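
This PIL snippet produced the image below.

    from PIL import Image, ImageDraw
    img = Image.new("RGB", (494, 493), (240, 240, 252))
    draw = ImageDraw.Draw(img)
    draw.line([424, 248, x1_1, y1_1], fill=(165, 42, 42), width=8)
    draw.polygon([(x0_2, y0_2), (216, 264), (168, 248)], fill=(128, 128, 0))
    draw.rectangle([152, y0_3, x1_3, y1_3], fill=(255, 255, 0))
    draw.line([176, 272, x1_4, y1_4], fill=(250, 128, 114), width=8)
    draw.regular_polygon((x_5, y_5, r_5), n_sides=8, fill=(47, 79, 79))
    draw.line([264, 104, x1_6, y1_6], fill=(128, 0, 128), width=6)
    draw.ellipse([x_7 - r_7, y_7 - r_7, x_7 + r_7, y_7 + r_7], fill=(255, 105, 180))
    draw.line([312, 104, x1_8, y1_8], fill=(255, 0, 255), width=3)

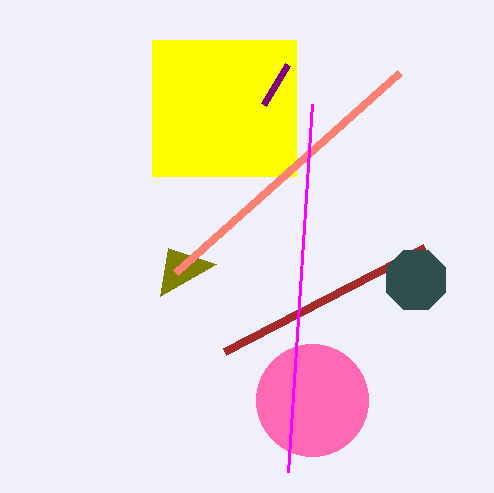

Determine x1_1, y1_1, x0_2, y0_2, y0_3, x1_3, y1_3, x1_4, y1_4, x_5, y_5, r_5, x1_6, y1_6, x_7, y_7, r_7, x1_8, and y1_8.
x1_1 = 224, y1_1 = 352, x0_2 = 160, y0_2 = 296, y0_3 = 40, x1_3 = 296, y1_3 = 176, x1_4 = 400, y1_4 = 72, x_5 = 416, y_5 = 280, r_5 = 32, x1_6 = 288, y1_6 = 64, x_7 = 312, y_7 = 400, r_7 = 56, x1_8 = 288, y1_8 = 472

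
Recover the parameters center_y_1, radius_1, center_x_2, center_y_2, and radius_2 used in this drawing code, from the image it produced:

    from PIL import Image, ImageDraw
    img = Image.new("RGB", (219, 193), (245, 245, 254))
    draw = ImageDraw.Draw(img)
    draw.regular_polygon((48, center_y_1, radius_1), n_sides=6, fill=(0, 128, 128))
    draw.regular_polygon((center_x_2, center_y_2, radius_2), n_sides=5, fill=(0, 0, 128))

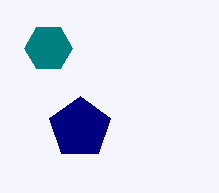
center_y_1 = 48
radius_1 = 24
center_x_2 = 80
center_y_2 = 128
radius_2 = 32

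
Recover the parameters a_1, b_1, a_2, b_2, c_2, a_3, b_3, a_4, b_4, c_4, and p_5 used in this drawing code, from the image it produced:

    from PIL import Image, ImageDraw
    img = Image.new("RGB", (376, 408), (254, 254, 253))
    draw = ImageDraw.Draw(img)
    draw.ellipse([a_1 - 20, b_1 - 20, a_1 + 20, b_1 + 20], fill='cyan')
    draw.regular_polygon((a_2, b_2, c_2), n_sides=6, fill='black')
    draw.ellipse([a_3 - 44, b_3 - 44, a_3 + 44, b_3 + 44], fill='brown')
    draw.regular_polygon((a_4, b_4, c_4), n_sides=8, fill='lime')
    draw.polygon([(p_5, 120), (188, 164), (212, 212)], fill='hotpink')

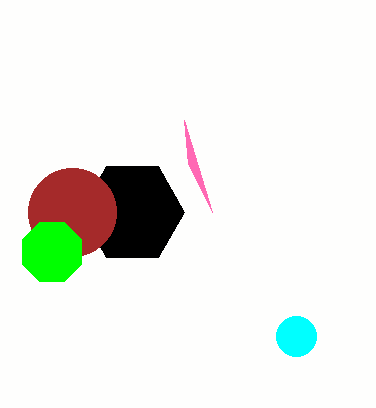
a_1 = 296, b_1 = 336, a_2 = 132, b_2 = 212, c_2 = 52, a_3 = 72, b_3 = 212, a_4 = 52, b_4 = 252, c_4 = 32, p_5 = 184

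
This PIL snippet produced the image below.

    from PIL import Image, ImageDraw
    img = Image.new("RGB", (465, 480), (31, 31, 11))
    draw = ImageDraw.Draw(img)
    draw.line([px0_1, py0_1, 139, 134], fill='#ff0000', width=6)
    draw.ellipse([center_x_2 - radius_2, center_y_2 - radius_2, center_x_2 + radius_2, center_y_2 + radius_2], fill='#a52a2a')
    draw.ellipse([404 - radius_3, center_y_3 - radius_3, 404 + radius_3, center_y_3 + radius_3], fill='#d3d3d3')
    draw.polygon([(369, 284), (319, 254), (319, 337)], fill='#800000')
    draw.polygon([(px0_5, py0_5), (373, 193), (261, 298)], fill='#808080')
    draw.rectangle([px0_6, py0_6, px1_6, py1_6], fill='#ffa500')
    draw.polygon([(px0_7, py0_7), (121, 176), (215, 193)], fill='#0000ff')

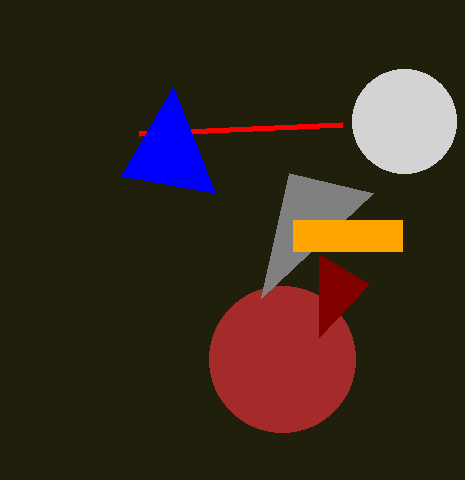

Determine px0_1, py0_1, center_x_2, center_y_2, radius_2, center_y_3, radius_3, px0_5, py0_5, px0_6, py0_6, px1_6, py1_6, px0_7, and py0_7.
px0_1 = 342; py0_1 = 125; center_x_2 = 282; center_y_2 = 359; radius_2 = 73; center_y_3 = 121; radius_3 = 52; px0_5 = 289; py0_5 = 173; px0_6 = 293; py0_6 = 220; px1_6 = 402; py1_6 = 251; px0_7 = 173; py0_7 = 87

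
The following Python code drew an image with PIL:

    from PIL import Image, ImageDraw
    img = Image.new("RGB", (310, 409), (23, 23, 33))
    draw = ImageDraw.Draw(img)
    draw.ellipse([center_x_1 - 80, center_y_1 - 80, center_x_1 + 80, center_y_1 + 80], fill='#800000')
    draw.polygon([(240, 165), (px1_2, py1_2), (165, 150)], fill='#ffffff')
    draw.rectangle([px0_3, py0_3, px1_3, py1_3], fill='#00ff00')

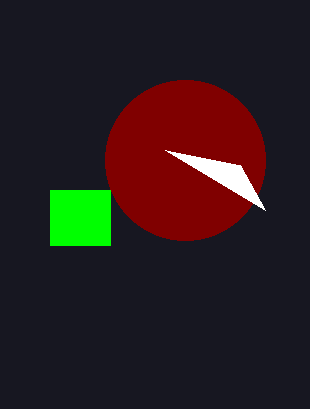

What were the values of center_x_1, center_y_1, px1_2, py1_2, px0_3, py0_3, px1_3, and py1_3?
center_x_1 = 185; center_y_1 = 160; px1_2 = 265; py1_2 = 210; px0_3 = 50; py0_3 = 190; px1_3 = 110; py1_3 = 245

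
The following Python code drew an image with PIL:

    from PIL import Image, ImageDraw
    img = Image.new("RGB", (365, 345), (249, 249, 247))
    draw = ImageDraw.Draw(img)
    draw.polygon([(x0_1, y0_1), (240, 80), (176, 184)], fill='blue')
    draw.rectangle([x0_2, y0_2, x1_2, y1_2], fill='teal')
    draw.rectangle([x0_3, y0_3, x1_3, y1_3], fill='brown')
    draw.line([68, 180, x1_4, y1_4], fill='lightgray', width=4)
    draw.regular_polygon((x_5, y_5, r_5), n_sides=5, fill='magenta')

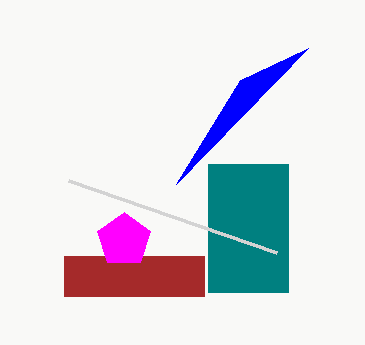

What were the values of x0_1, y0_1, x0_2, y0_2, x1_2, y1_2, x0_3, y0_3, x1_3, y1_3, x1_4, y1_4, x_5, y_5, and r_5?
x0_1 = 308; y0_1 = 48; x0_2 = 208; y0_2 = 164; x1_2 = 288; y1_2 = 292; x0_3 = 64; y0_3 = 256; x1_3 = 204; y1_3 = 296; x1_4 = 276; y1_4 = 252; x_5 = 124; y_5 = 240; r_5 = 28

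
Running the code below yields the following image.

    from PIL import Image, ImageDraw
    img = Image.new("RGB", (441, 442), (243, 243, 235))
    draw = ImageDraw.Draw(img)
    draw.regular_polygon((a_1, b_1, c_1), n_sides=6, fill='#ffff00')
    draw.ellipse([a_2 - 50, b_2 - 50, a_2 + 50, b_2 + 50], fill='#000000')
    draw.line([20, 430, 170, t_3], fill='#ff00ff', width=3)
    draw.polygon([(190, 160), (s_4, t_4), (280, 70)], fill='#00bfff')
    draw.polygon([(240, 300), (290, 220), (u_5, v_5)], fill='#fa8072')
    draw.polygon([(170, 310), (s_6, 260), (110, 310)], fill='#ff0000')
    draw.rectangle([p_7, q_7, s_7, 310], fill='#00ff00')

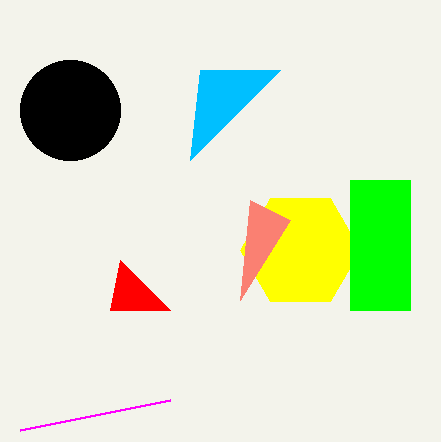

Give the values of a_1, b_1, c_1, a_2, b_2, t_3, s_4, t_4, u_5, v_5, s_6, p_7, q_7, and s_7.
a_1 = 300, b_1 = 250, c_1 = 60, a_2 = 70, b_2 = 110, t_3 = 400, s_4 = 200, t_4 = 70, u_5 = 250, v_5 = 200, s_6 = 120, p_7 = 350, q_7 = 180, s_7 = 410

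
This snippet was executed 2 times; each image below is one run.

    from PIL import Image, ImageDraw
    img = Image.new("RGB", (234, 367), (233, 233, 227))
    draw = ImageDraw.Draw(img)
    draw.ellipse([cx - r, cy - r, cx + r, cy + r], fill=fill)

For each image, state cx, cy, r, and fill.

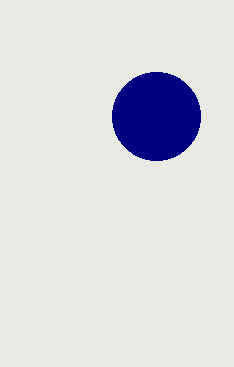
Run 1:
cx = 156
cy = 116
r = 44
fill = 'navy'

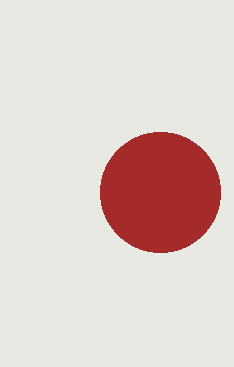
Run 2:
cx = 160; cy = 192; r = 60; fill = 'brown'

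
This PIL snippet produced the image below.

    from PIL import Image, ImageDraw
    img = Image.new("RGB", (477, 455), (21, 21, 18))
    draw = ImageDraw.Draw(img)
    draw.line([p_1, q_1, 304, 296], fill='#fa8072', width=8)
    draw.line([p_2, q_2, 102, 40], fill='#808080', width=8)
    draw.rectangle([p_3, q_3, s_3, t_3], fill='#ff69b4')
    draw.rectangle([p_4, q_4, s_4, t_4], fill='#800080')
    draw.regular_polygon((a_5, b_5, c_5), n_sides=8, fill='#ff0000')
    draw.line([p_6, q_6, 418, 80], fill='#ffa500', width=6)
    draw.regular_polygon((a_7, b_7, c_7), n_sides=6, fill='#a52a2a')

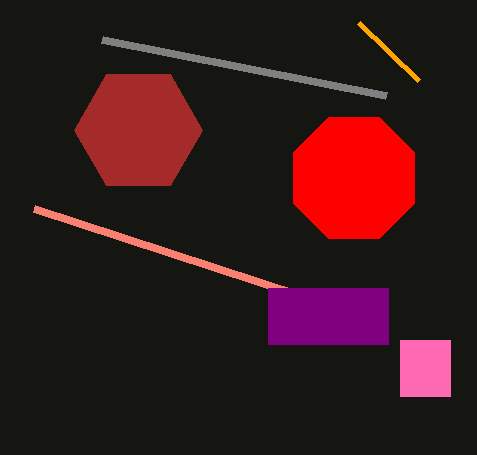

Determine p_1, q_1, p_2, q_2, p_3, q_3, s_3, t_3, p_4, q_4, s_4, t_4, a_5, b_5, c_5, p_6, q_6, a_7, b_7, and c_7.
p_1 = 34, q_1 = 208, p_2 = 386, q_2 = 96, p_3 = 400, q_3 = 340, s_3 = 450, t_3 = 396, p_4 = 268, q_4 = 288, s_4 = 388, t_4 = 344, a_5 = 354, b_5 = 178, c_5 = 66, p_6 = 358, q_6 = 22, a_7 = 138, b_7 = 130, c_7 = 64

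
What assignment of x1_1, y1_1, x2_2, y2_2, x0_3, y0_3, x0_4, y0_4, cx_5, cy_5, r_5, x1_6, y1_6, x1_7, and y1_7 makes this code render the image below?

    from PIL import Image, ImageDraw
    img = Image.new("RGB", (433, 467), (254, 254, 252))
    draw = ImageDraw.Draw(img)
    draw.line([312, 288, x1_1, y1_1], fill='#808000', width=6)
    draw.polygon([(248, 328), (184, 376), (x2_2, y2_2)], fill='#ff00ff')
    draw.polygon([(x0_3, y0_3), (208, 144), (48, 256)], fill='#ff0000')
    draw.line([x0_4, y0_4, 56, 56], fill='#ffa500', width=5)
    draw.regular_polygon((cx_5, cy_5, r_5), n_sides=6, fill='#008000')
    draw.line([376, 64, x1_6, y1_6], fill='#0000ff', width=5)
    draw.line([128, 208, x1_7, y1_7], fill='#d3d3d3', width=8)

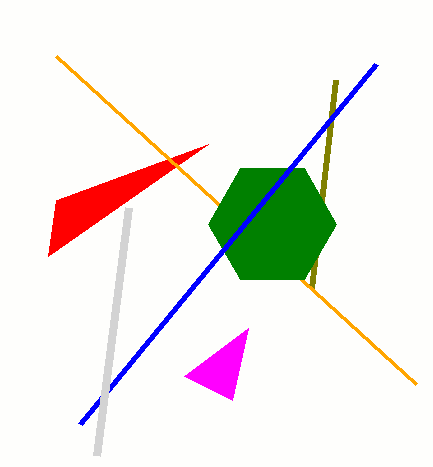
x1_1 = 336; y1_1 = 80; x2_2 = 232; y2_2 = 400; x0_3 = 56; y0_3 = 200; x0_4 = 416; y0_4 = 384; cx_5 = 272; cy_5 = 224; r_5 = 64; x1_6 = 80; y1_6 = 424; x1_7 = 96; y1_7 = 456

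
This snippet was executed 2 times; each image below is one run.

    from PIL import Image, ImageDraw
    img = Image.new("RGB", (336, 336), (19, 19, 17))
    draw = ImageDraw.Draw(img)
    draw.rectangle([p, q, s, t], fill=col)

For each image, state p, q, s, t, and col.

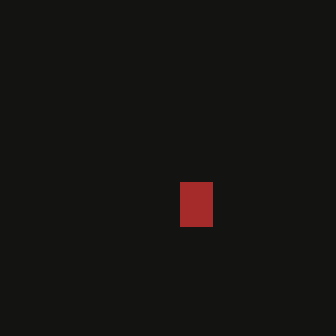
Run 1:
p = 180
q = 182
s = 212
t = 226
col = 'brown'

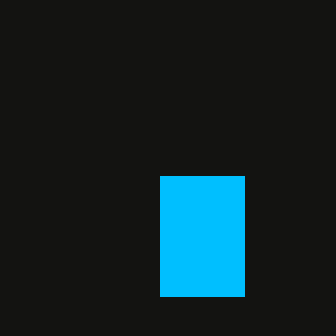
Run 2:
p = 160; q = 176; s = 244; t = 296; col = 'deepskyblue'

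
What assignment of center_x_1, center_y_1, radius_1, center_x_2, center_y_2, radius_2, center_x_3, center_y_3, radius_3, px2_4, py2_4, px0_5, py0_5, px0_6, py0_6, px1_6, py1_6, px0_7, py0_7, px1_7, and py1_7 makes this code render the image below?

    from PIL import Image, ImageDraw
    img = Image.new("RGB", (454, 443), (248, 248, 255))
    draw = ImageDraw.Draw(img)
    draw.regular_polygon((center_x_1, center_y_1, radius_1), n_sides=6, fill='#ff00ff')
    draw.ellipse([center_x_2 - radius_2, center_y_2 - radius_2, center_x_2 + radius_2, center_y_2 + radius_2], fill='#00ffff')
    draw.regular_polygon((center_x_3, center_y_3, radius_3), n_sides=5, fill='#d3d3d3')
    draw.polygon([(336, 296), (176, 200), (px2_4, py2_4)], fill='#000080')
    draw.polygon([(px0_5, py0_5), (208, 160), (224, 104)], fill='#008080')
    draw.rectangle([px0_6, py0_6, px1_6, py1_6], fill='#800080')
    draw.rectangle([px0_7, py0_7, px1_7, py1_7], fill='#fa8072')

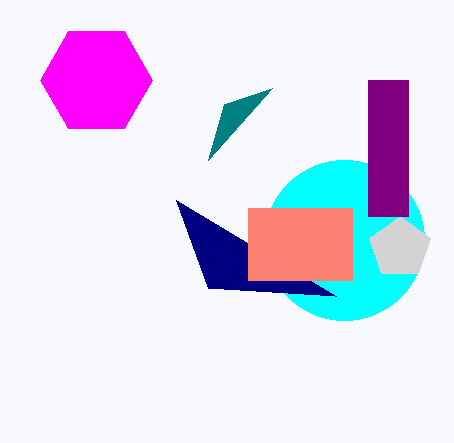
center_x_1 = 96, center_y_1 = 80, radius_1 = 56, center_x_2 = 344, center_y_2 = 240, radius_2 = 80, center_x_3 = 400, center_y_3 = 248, radius_3 = 32, px2_4 = 208, py2_4 = 288, px0_5 = 272, py0_5 = 88, px0_6 = 368, py0_6 = 80, px1_6 = 408, py1_6 = 216, px0_7 = 248, py0_7 = 208, px1_7 = 352, py1_7 = 280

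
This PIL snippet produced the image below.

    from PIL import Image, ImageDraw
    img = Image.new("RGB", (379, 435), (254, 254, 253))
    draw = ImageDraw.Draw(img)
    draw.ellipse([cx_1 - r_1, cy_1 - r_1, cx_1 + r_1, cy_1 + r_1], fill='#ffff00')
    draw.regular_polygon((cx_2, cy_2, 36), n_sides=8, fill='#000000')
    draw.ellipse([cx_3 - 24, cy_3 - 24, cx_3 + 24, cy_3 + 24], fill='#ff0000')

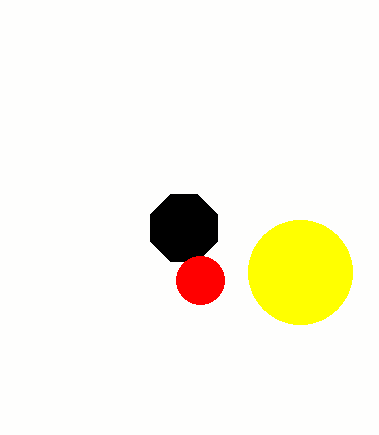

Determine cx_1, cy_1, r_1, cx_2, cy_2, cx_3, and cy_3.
cx_1 = 300, cy_1 = 272, r_1 = 52, cx_2 = 184, cy_2 = 228, cx_3 = 200, cy_3 = 280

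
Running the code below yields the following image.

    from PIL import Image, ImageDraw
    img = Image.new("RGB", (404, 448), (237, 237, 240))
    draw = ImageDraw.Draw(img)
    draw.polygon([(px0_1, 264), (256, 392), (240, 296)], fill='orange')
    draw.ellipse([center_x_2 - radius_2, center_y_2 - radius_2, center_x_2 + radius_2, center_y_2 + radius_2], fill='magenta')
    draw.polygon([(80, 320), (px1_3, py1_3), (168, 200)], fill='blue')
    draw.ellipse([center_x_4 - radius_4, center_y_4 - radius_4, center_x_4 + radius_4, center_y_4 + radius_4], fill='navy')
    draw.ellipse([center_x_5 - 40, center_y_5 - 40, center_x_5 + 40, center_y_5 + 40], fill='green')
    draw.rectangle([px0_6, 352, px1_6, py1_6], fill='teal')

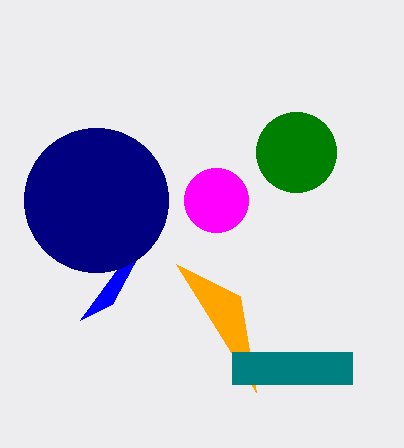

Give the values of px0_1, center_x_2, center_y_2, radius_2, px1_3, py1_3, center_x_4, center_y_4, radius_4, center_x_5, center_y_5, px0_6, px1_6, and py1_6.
px0_1 = 176
center_x_2 = 216
center_y_2 = 200
radius_2 = 32
px1_3 = 112
py1_3 = 304
center_x_4 = 96
center_y_4 = 200
radius_4 = 72
center_x_5 = 296
center_y_5 = 152
px0_6 = 232
px1_6 = 352
py1_6 = 384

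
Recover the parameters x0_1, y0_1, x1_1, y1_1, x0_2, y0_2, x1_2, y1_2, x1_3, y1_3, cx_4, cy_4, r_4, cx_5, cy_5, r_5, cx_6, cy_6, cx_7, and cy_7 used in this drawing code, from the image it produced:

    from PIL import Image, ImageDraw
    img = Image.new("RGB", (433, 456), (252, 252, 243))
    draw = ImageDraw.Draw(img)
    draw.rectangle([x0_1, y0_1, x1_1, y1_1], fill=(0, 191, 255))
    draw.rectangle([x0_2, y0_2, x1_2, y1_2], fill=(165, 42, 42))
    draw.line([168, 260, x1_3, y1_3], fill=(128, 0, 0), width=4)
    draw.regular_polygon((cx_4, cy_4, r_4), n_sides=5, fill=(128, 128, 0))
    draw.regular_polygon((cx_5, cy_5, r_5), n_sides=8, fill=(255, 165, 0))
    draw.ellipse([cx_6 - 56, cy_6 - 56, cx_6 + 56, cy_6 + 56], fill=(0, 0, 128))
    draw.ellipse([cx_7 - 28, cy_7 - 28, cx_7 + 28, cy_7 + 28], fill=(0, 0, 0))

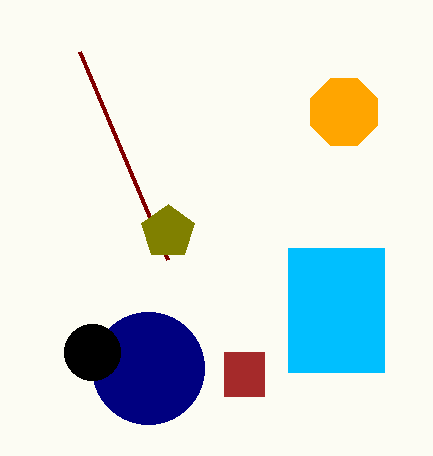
x0_1 = 288
y0_1 = 248
x1_1 = 384
y1_1 = 372
x0_2 = 224
y0_2 = 352
x1_2 = 264
y1_2 = 396
x1_3 = 80
y1_3 = 52
cx_4 = 168
cy_4 = 232
r_4 = 28
cx_5 = 344
cy_5 = 112
r_5 = 36
cx_6 = 148
cy_6 = 368
cx_7 = 92
cy_7 = 352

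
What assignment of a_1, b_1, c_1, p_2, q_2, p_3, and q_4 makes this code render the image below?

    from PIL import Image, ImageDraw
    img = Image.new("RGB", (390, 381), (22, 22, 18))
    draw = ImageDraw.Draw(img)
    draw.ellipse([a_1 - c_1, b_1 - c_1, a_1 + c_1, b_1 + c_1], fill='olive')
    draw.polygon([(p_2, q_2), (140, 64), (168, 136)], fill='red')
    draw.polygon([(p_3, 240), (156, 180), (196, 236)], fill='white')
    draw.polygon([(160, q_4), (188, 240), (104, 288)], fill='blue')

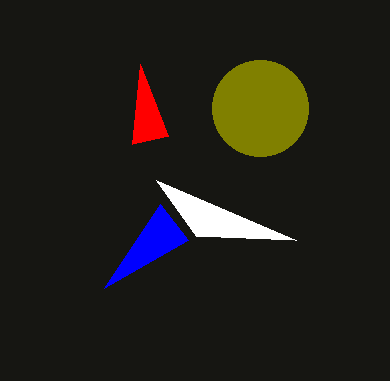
a_1 = 260; b_1 = 108; c_1 = 48; p_2 = 132; q_2 = 144; p_3 = 296; q_4 = 204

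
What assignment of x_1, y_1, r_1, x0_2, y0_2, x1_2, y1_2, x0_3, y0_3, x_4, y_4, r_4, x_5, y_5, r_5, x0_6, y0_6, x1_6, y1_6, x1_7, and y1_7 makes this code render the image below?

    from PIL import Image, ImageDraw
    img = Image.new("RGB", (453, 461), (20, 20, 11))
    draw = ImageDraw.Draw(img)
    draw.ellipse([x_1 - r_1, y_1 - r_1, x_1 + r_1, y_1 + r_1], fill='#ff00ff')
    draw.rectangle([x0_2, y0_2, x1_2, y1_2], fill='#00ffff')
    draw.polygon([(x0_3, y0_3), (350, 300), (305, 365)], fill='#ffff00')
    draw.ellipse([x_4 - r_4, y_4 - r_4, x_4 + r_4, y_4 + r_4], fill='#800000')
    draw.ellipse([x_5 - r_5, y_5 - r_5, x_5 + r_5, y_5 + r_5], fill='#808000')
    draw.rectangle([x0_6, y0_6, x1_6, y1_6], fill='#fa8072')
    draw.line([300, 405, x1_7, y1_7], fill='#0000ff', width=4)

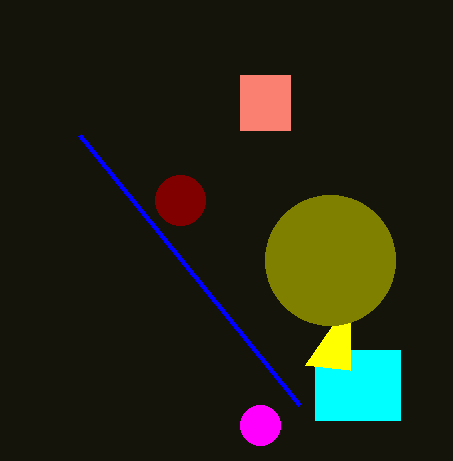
x_1 = 260; y_1 = 425; r_1 = 20; x0_2 = 315; y0_2 = 350; x1_2 = 400; y1_2 = 420; x0_3 = 350; y0_3 = 370; x_4 = 180; y_4 = 200; r_4 = 25; x_5 = 330; y_5 = 260; r_5 = 65; x0_6 = 240; y0_6 = 75; x1_6 = 290; y1_6 = 130; x1_7 = 80; y1_7 = 135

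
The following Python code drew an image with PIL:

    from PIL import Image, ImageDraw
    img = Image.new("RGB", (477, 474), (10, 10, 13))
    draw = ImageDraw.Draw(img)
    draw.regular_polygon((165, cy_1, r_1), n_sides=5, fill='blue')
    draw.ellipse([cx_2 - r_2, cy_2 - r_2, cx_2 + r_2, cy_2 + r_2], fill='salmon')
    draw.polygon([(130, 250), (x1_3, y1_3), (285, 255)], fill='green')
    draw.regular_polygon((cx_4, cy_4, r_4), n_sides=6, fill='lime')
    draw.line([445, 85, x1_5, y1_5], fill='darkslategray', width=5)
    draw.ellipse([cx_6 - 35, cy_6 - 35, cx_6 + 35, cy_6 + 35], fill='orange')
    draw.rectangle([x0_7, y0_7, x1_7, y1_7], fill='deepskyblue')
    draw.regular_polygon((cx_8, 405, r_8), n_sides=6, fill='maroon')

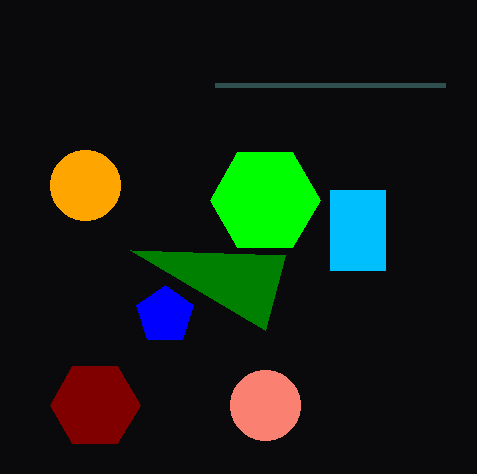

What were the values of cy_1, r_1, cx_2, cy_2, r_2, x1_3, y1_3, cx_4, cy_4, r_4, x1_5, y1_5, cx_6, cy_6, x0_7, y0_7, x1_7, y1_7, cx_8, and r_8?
cy_1 = 315
r_1 = 30
cx_2 = 265
cy_2 = 405
r_2 = 35
x1_3 = 265
y1_3 = 330
cx_4 = 265
cy_4 = 200
r_4 = 55
x1_5 = 215
y1_5 = 85
cx_6 = 85
cy_6 = 185
x0_7 = 330
y0_7 = 190
x1_7 = 385
y1_7 = 270
cx_8 = 95
r_8 = 45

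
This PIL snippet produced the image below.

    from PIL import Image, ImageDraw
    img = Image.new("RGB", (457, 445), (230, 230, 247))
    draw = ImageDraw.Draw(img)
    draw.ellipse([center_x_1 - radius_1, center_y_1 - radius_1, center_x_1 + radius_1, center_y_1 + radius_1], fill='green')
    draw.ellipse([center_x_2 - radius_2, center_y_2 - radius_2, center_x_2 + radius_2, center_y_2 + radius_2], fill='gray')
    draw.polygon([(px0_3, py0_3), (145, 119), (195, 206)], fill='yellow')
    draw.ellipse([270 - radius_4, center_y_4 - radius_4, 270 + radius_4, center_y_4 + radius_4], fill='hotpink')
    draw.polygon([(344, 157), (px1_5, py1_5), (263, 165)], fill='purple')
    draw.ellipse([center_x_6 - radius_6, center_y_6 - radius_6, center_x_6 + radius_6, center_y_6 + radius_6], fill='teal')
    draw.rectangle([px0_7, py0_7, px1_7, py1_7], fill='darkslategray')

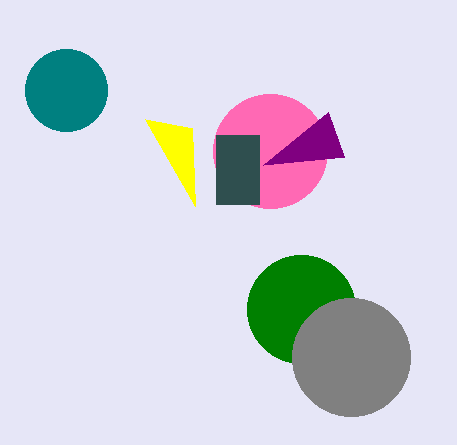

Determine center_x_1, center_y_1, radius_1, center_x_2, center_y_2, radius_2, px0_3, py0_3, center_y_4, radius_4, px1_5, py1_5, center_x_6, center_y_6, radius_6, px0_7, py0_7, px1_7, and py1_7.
center_x_1 = 301
center_y_1 = 309
radius_1 = 54
center_x_2 = 351
center_y_2 = 357
radius_2 = 59
px0_3 = 192
py0_3 = 128
center_y_4 = 151
radius_4 = 57
px1_5 = 328
py1_5 = 112
center_x_6 = 66
center_y_6 = 90
radius_6 = 41
px0_7 = 216
py0_7 = 135
px1_7 = 259
py1_7 = 204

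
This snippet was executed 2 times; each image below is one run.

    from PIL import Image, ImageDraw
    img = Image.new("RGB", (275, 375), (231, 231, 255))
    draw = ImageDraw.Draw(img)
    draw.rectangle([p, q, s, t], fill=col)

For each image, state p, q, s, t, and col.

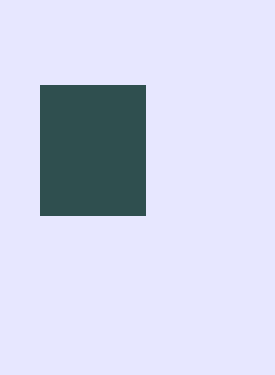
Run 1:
p = 40, q = 85, s = 145, t = 215, col = 'darkslategray'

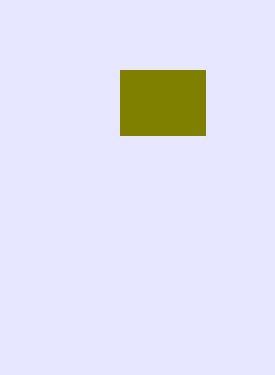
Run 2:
p = 120; q = 70; s = 205; t = 135; col = 'olive'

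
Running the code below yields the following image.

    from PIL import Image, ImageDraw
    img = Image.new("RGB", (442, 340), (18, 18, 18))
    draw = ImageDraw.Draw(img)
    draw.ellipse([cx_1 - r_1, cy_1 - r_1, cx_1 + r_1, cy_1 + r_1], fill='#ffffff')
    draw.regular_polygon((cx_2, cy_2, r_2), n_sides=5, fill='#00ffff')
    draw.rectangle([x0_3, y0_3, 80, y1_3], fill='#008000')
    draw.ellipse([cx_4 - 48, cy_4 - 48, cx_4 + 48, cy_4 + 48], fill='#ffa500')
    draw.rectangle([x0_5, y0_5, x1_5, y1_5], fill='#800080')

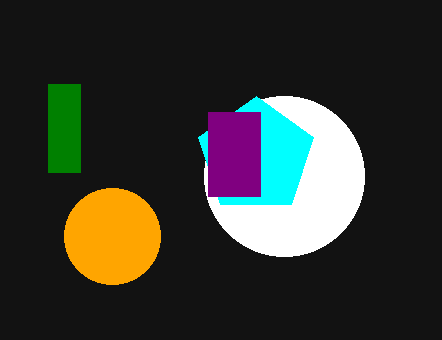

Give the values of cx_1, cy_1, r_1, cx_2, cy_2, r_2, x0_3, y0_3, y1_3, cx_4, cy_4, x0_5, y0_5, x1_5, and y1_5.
cx_1 = 284; cy_1 = 176; r_1 = 80; cx_2 = 256; cy_2 = 156; r_2 = 60; x0_3 = 48; y0_3 = 84; y1_3 = 172; cx_4 = 112; cy_4 = 236; x0_5 = 208; y0_5 = 112; x1_5 = 260; y1_5 = 196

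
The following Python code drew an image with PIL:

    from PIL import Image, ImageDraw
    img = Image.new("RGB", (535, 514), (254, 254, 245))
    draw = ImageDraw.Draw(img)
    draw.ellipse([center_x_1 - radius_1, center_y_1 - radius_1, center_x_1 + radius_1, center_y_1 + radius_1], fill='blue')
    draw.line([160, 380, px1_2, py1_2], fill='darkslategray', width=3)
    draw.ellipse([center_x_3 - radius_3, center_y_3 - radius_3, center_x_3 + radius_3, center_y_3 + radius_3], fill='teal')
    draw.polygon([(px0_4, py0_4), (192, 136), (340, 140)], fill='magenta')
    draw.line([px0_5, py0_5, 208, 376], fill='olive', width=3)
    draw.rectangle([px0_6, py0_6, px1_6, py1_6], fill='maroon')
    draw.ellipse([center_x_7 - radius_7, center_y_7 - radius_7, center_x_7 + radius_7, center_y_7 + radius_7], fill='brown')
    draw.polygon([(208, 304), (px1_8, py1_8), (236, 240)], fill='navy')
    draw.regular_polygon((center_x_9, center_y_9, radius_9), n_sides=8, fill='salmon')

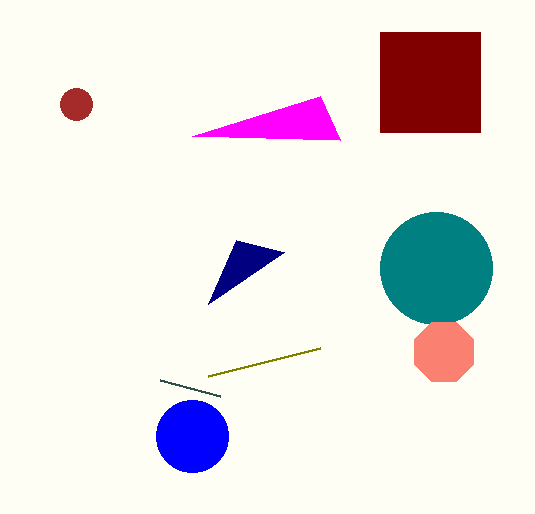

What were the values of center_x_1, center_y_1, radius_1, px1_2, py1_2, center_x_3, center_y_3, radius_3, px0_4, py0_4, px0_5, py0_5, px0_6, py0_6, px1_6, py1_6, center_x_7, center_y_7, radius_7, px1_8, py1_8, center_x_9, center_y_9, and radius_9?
center_x_1 = 192; center_y_1 = 436; radius_1 = 36; px1_2 = 220; py1_2 = 396; center_x_3 = 436; center_y_3 = 268; radius_3 = 56; px0_4 = 320; py0_4 = 96; px0_5 = 320; py0_5 = 348; px0_6 = 380; py0_6 = 32; px1_6 = 480; py1_6 = 132; center_x_7 = 76; center_y_7 = 104; radius_7 = 16; px1_8 = 284; py1_8 = 252; center_x_9 = 444; center_y_9 = 352; radius_9 = 32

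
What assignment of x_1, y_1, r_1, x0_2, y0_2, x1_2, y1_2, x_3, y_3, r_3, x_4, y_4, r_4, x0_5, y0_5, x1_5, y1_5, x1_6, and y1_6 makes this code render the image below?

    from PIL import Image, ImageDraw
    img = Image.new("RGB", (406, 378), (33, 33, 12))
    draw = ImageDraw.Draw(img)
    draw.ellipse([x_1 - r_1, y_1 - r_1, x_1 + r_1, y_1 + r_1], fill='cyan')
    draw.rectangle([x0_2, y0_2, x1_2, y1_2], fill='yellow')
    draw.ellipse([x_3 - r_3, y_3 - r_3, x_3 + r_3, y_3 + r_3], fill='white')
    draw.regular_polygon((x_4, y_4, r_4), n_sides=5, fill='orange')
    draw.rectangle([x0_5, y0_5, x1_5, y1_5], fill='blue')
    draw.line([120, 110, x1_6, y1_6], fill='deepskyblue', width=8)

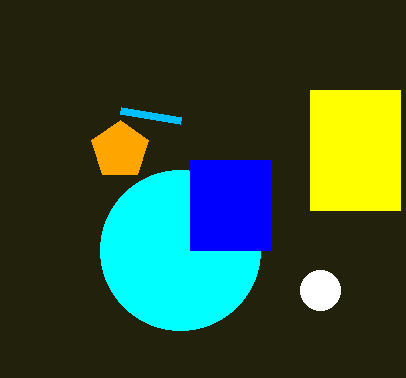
x_1 = 180; y_1 = 250; r_1 = 80; x0_2 = 310; y0_2 = 90; x1_2 = 400; y1_2 = 210; x_3 = 320; y_3 = 290; r_3 = 20; x_4 = 120; y_4 = 150; r_4 = 30; x0_5 = 190; y0_5 = 160; x1_5 = 270; y1_5 = 250; x1_6 = 180; y1_6 = 120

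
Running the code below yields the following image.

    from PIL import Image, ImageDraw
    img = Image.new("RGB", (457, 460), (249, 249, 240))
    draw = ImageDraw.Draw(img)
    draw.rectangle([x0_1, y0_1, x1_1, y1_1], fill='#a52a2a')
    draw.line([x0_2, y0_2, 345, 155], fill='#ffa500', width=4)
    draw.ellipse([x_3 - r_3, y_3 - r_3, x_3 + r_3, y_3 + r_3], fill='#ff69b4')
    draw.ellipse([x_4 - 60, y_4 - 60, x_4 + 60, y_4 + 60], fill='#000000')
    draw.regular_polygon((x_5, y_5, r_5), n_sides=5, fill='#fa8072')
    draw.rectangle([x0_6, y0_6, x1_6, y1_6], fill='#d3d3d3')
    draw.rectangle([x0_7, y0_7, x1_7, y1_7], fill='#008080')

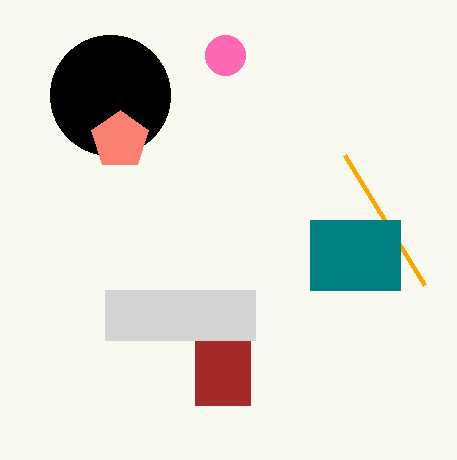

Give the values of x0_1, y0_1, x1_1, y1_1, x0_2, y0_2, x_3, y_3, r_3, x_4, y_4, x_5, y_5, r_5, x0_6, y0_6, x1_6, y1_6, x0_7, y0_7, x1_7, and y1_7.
x0_1 = 195
y0_1 = 290
x1_1 = 250
y1_1 = 405
x0_2 = 425
y0_2 = 285
x_3 = 225
y_3 = 55
r_3 = 20
x_4 = 110
y_4 = 95
x_5 = 120
y_5 = 140
r_5 = 30
x0_6 = 105
y0_6 = 290
x1_6 = 255
y1_6 = 340
x0_7 = 310
y0_7 = 220
x1_7 = 400
y1_7 = 290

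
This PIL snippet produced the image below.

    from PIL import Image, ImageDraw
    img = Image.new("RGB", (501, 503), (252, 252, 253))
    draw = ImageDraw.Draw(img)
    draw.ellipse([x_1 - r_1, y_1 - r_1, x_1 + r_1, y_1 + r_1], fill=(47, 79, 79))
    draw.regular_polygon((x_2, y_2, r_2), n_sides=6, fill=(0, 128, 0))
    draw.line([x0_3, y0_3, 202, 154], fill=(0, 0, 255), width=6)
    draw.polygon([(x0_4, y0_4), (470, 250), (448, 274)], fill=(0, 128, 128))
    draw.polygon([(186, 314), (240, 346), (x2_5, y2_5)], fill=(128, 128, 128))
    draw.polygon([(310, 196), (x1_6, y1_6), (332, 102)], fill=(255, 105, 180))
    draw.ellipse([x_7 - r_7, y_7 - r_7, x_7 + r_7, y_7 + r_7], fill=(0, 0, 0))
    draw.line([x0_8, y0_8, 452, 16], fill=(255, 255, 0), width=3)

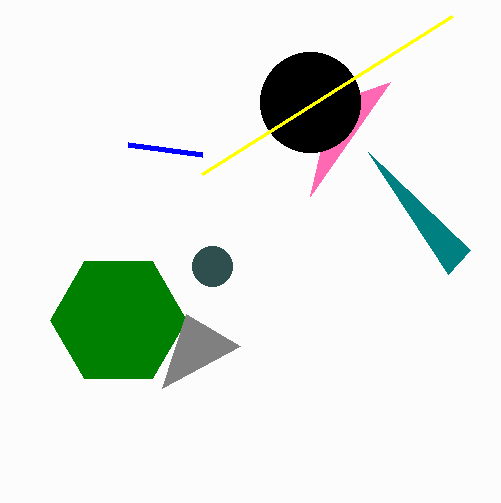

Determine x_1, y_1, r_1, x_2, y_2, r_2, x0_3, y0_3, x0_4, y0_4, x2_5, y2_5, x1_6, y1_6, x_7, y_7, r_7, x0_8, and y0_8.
x_1 = 212; y_1 = 266; r_1 = 20; x_2 = 118; y_2 = 320; r_2 = 68; x0_3 = 128; y0_3 = 144; x0_4 = 368; y0_4 = 152; x2_5 = 162; y2_5 = 388; x1_6 = 390; y1_6 = 82; x_7 = 310; y_7 = 102; r_7 = 50; x0_8 = 202; y0_8 = 174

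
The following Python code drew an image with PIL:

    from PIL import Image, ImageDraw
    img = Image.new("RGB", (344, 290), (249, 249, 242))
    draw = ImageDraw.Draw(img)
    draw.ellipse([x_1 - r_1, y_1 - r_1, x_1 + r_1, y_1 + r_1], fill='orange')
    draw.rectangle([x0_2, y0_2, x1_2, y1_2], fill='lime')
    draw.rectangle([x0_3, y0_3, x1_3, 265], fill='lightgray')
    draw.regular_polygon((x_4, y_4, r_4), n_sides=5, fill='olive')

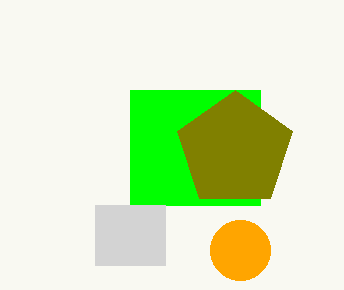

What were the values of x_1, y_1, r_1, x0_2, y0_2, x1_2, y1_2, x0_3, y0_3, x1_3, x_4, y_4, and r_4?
x_1 = 240; y_1 = 250; r_1 = 30; x0_2 = 130; y0_2 = 90; x1_2 = 260; y1_2 = 205; x0_3 = 95; y0_3 = 205; x1_3 = 165; x_4 = 235; y_4 = 150; r_4 = 60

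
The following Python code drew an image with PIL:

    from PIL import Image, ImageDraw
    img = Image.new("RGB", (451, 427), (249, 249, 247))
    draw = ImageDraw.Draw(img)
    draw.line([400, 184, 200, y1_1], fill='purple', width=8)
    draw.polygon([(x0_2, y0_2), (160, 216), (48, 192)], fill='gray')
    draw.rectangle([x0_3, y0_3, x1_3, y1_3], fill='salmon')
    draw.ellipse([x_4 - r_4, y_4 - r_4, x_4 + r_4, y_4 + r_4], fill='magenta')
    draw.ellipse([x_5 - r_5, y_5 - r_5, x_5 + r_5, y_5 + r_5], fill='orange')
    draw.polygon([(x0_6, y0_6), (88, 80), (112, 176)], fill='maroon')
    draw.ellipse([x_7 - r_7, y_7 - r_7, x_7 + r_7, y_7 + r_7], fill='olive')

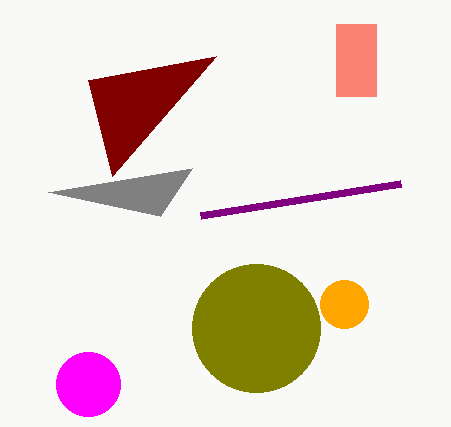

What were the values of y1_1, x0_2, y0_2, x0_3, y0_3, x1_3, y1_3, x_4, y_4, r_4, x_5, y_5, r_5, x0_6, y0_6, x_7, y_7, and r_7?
y1_1 = 216, x0_2 = 192, y0_2 = 168, x0_3 = 336, y0_3 = 24, x1_3 = 376, y1_3 = 96, x_4 = 88, y_4 = 384, r_4 = 32, x_5 = 344, y_5 = 304, r_5 = 24, x0_6 = 216, y0_6 = 56, x_7 = 256, y_7 = 328, r_7 = 64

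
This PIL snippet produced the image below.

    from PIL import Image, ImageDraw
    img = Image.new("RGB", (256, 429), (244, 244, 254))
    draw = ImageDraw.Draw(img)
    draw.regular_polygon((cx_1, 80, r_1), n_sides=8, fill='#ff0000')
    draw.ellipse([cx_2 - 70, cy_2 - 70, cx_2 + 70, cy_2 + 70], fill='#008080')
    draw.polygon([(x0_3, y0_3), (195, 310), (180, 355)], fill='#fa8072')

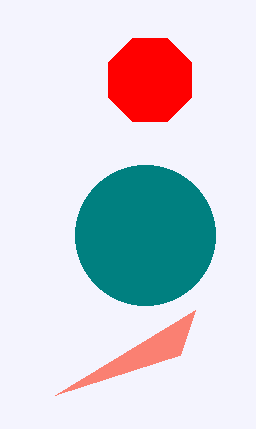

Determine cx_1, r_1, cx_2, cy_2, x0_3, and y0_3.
cx_1 = 150
r_1 = 45
cx_2 = 145
cy_2 = 235
x0_3 = 55
y0_3 = 395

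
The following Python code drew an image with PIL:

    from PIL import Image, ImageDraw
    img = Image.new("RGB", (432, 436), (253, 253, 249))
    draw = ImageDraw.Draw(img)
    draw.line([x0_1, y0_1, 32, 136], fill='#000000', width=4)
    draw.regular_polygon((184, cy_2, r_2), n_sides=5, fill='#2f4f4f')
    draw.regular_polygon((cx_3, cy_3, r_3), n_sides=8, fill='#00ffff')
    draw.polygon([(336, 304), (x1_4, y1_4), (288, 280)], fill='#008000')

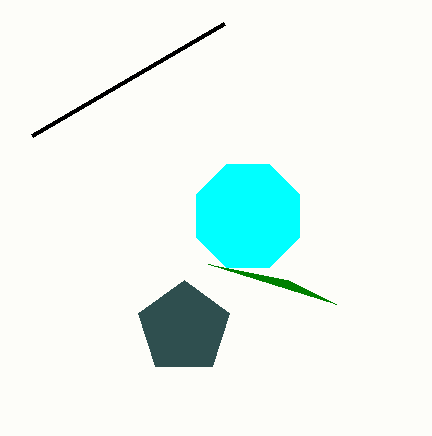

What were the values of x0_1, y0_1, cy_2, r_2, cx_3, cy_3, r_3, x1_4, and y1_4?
x0_1 = 224
y0_1 = 24
cy_2 = 328
r_2 = 48
cx_3 = 248
cy_3 = 216
r_3 = 56
x1_4 = 208
y1_4 = 264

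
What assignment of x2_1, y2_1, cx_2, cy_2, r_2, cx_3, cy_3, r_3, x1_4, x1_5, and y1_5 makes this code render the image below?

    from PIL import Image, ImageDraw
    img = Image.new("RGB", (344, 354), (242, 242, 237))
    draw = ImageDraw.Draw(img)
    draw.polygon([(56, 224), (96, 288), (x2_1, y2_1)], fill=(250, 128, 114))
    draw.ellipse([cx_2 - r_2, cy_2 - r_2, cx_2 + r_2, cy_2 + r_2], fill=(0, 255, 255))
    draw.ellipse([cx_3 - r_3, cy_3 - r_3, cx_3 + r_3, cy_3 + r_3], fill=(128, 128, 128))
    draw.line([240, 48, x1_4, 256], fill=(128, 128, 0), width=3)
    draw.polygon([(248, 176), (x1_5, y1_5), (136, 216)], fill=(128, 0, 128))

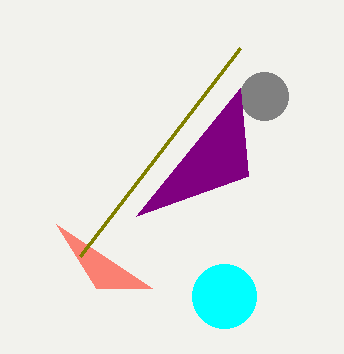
x2_1 = 152
y2_1 = 288
cx_2 = 224
cy_2 = 296
r_2 = 32
cx_3 = 264
cy_3 = 96
r_3 = 24
x1_4 = 80
x1_5 = 240
y1_5 = 88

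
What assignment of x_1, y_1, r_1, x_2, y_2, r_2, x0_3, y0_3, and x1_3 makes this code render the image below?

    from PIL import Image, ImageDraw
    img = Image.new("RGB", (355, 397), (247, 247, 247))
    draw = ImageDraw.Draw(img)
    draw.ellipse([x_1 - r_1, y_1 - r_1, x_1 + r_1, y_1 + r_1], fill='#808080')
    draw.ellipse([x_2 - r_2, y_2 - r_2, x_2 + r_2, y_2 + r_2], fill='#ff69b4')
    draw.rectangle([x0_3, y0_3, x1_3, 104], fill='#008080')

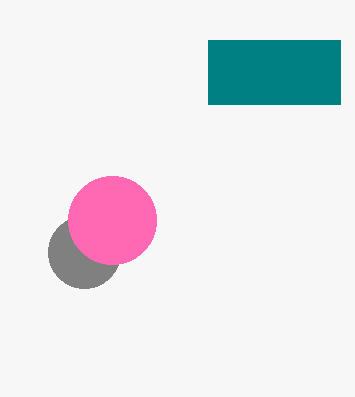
x_1 = 84, y_1 = 252, r_1 = 36, x_2 = 112, y_2 = 220, r_2 = 44, x0_3 = 208, y0_3 = 40, x1_3 = 340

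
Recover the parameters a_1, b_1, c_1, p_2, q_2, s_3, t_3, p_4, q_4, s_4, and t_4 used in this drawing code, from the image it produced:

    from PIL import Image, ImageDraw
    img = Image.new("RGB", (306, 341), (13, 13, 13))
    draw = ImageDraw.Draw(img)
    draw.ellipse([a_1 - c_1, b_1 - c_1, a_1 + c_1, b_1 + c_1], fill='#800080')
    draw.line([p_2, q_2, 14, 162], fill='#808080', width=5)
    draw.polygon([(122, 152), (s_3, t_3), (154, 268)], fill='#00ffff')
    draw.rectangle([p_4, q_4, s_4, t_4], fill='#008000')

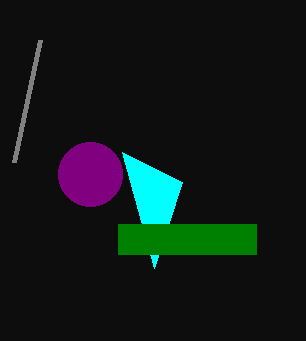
a_1 = 90
b_1 = 174
c_1 = 32
p_2 = 40
q_2 = 40
s_3 = 182
t_3 = 182
p_4 = 118
q_4 = 224
s_4 = 256
t_4 = 254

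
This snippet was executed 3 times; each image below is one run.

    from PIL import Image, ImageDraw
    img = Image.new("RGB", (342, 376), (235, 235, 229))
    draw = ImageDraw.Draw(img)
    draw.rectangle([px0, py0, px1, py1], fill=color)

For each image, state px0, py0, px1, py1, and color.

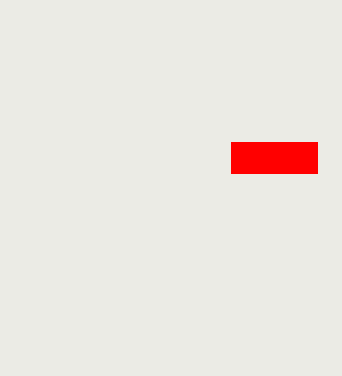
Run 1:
px0 = 231, py0 = 142, px1 = 317, py1 = 173, color = 'red'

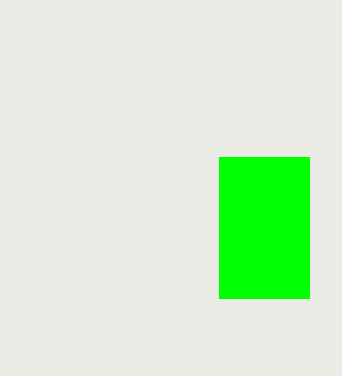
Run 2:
px0 = 219
py0 = 157
px1 = 309
py1 = 298
color = 'lime'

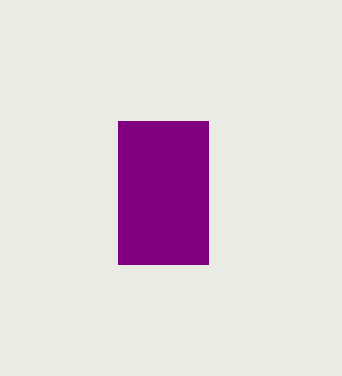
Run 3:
px0 = 118; py0 = 121; px1 = 208; py1 = 264; color = 'purple'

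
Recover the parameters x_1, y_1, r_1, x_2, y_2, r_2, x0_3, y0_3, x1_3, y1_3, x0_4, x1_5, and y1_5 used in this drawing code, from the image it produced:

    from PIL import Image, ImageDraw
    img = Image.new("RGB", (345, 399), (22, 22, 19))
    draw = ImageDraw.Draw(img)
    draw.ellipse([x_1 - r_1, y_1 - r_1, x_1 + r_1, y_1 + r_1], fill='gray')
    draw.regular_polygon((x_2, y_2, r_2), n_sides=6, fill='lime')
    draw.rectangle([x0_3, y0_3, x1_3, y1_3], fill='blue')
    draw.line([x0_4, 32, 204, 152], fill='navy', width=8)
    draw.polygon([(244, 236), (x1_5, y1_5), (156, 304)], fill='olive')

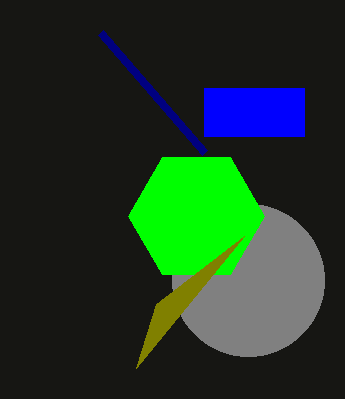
x_1 = 248
y_1 = 280
r_1 = 76
x_2 = 196
y_2 = 216
r_2 = 68
x0_3 = 204
y0_3 = 88
x1_3 = 304
y1_3 = 136
x0_4 = 100
x1_5 = 136
y1_5 = 368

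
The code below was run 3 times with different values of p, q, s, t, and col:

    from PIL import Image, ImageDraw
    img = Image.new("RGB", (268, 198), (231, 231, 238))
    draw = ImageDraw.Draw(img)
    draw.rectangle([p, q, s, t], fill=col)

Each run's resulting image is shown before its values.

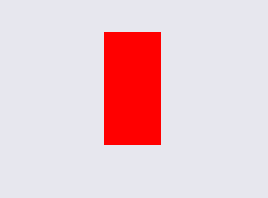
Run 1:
p = 104; q = 32; s = 160; t = 144; col = 'red'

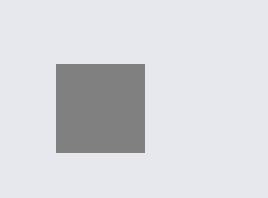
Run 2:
p = 56
q = 64
s = 144
t = 152
col = 'gray'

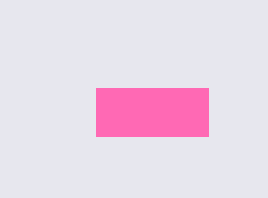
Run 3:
p = 96; q = 88; s = 208; t = 136; col = 'hotpink'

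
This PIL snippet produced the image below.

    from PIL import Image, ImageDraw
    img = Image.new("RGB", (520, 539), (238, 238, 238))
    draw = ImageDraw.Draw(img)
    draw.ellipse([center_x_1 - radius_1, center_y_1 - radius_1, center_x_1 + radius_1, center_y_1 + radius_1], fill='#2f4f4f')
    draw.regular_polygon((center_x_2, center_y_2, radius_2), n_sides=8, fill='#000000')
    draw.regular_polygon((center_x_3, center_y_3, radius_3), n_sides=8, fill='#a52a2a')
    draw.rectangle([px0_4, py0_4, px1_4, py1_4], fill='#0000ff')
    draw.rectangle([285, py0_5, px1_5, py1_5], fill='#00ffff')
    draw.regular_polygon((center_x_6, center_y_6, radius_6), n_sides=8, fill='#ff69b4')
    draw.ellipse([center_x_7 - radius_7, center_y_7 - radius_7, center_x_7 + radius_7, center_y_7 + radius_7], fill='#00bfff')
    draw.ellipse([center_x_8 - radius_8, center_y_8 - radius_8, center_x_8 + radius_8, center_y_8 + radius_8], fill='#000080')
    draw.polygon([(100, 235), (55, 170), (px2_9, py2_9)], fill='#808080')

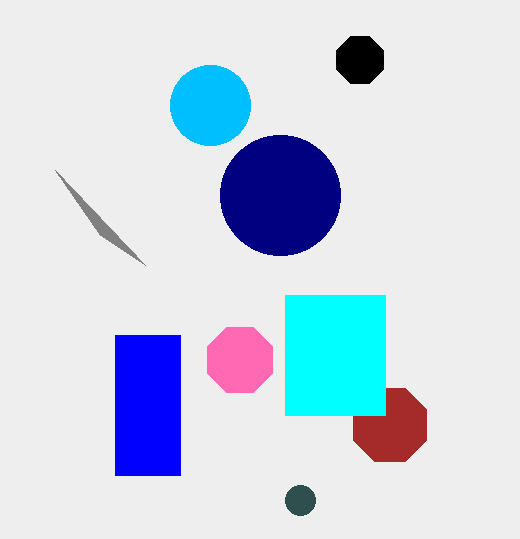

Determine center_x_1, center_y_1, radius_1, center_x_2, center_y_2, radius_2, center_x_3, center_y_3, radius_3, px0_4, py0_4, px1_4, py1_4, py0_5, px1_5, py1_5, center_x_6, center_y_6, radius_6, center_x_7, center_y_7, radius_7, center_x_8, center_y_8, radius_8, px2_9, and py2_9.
center_x_1 = 300
center_y_1 = 500
radius_1 = 15
center_x_2 = 360
center_y_2 = 60
radius_2 = 25
center_x_3 = 390
center_y_3 = 425
radius_3 = 40
px0_4 = 115
py0_4 = 335
px1_4 = 180
py1_4 = 475
py0_5 = 295
px1_5 = 385
py1_5 = 415
center_x_6 = 240
center_y_6 = 360
radius_6 = 35
center_x_7 = 210
center_y_7 = 105
radius_7 = 40
center_x_8 = 280
center_y_8 = 195
radius_8 = 60
px2_9 = 145
py2_9 = 265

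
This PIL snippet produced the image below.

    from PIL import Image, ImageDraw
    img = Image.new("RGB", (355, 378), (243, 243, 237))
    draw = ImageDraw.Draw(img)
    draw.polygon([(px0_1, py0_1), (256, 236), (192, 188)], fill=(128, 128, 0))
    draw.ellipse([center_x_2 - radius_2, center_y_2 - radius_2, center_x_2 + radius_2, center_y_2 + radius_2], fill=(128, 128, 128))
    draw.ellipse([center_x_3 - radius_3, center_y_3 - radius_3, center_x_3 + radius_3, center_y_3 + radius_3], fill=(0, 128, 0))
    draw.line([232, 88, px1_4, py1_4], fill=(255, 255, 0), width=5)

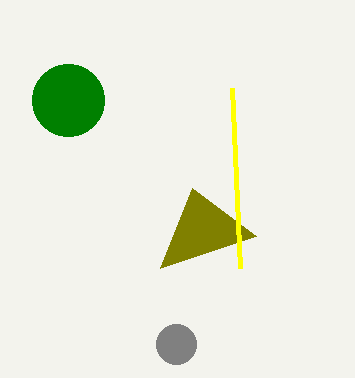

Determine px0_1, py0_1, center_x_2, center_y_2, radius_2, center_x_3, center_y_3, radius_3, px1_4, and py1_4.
px0_1 = 160
py0_1 = 268
center_x_2 = 176
center_y_2 = 344
radius_2 = 20
center_x_3 = 68
center_y_3 = 100
radius_3 = 36
px1_4 = 240
py1_4 = 268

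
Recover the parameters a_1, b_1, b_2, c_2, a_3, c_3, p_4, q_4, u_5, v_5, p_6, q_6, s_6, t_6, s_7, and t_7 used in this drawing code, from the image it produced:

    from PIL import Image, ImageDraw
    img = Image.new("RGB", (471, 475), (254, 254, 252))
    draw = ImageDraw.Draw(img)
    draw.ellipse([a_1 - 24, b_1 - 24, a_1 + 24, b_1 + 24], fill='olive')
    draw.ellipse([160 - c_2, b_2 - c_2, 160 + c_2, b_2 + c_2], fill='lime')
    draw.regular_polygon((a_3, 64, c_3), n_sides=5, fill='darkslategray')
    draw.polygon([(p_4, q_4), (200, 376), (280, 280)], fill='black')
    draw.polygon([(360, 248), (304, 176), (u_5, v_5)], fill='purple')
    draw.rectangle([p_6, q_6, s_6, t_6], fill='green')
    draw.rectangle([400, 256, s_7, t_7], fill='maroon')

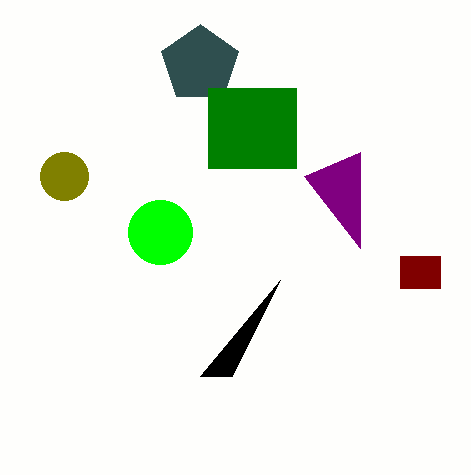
a_1 = 64, b_1 = 176, b_2 = 232, c_2 = 32, a_3 = 200, c_3 = 40, p_4 = 232, q_4 = 376, u_5 = 360, v_5 = 152, p_6 = 208, q_6 = 88, s_6 = 296, t_6 = 168, s_7 = 440, t_7 = 288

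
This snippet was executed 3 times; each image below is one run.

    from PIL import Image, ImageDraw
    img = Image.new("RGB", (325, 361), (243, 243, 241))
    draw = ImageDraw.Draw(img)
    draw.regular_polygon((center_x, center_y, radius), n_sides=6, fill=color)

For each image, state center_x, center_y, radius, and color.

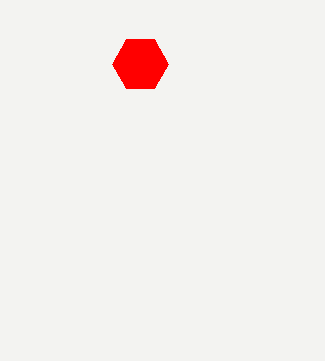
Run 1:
center_x = 140
center_y = 64
radius = 28
color = 'red'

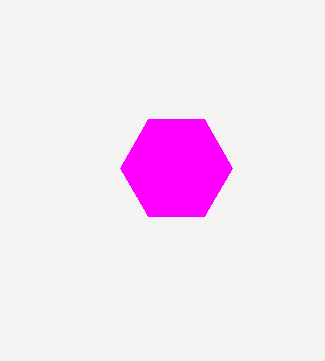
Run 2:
center_x = 176
center_y = 168
radius = 56
color = 'magenta'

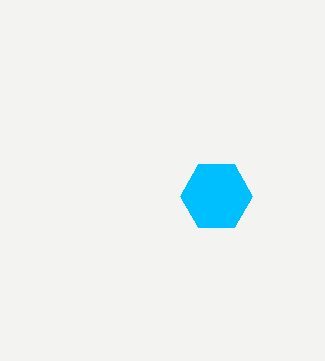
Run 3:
center_x = 216, center_y = 196, radius = 36, color = 'deepskyblue'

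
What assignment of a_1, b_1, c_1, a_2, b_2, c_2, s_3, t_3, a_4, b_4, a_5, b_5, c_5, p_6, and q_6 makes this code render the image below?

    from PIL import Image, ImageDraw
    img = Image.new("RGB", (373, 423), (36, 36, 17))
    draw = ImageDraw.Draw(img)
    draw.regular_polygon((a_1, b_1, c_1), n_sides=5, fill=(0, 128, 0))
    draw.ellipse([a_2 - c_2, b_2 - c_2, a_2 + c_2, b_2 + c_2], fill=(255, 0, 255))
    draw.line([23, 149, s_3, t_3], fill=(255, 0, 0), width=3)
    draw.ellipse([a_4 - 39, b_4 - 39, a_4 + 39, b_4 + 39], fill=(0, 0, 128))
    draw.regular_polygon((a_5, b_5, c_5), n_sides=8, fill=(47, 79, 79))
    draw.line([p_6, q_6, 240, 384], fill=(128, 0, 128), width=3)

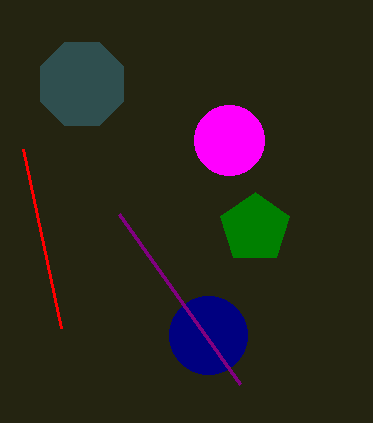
a_1 = 255; b_1 = 228; c_1 = 36; a_2 = 229; b_2 = 140; c_2 = 35; s_3 = 61; t_3 = 328; a_4 = 208; b_4 = 335; a_5 = 82; b_5 = 84; c_5 = 45; p_6 = 119; q_6 = 214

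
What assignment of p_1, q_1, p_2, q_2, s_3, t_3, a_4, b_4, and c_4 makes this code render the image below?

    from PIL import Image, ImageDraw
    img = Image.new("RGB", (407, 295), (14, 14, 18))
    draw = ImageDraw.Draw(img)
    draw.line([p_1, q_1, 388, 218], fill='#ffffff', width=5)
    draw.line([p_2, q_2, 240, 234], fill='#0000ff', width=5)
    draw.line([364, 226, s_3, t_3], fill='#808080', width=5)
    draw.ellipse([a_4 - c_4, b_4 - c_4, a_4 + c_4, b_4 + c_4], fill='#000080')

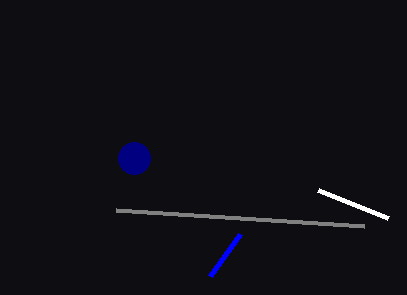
p_1 = 318; q_1 = 190; p_2 = 210; q_2 = 276; s_3 = 116; t_3 = 210; a_4 = 134; b_4 = 158; c_4 = 16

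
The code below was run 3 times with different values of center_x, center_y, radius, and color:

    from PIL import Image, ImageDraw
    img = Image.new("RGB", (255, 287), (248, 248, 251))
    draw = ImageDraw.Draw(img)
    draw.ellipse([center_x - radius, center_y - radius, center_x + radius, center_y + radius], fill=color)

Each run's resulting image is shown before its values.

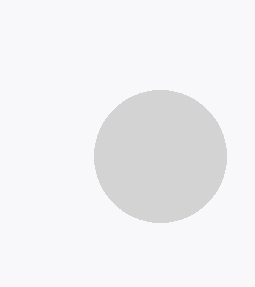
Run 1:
center_x = 160
center_y = 156
radius = 66
color = 'lightgray'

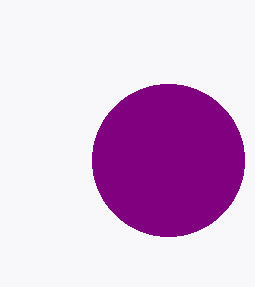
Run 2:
center_x = 168, center_y = 160, radius = 76, color = 'purple'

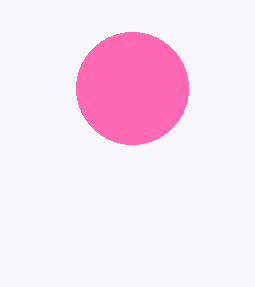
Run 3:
center_x = 132; center_y = 88; radius = 56; color = 'hotpink'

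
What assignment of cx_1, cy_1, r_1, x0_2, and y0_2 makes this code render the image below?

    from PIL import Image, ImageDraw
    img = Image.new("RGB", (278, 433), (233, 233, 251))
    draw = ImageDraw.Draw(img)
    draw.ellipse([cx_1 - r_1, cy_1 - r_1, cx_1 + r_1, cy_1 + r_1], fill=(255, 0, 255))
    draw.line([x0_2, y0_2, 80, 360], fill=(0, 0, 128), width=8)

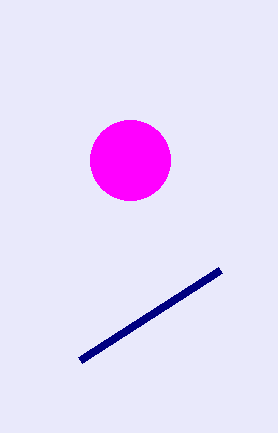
cx_1 = 130
cy_1 = 160
r_1 = 40
x0_2 = 220
y0_2 = 270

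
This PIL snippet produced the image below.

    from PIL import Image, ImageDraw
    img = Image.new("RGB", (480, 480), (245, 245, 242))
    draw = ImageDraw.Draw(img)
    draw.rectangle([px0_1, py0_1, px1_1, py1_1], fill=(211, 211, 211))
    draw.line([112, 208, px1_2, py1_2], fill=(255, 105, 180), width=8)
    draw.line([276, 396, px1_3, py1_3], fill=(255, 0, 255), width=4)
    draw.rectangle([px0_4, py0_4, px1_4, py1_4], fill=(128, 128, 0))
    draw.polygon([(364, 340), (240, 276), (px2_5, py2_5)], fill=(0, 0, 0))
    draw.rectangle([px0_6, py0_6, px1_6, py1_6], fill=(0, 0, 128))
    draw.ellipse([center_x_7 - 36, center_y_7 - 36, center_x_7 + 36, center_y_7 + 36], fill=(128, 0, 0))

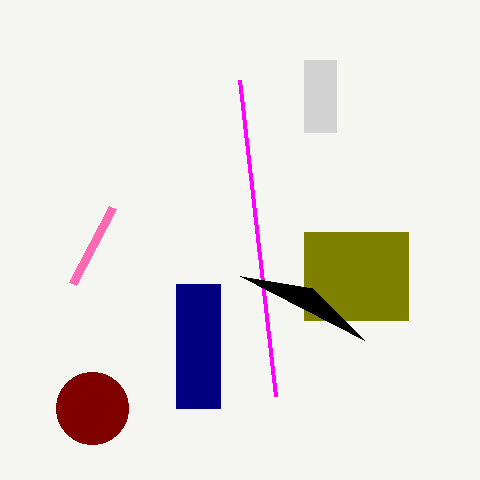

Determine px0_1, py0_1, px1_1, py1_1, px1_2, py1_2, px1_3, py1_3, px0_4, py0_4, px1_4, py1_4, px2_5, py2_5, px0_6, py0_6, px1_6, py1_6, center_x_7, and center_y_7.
px0_1 = 304, py0_1 = 60, px1_1 = 336, py1_1 = 132, px1_2 = 72, py1_2 = 284, px1_3 = 240, py1_3 = 80, px0_4 = 304, py0_4 = 232, px1_4 = 408, py1_4 = 320, px2_5 = 312, py2_5 = 288, px0_6 = 176, py0_6 = 284, px1_6 = 220, py1_6 = 408, center_x_7 = 92, center_y_7 = 408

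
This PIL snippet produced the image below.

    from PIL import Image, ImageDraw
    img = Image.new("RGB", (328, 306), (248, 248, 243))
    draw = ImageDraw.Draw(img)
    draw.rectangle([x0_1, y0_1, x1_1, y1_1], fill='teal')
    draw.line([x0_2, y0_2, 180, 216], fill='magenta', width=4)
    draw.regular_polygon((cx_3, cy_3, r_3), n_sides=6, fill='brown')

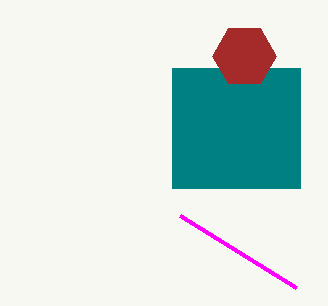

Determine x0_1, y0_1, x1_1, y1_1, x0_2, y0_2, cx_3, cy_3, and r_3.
x0_1 = 172
y0_1 = 68
x1_1 = 300
y1_1 = 188
x0_2 = 296
y0_2 = 288
cx_3 = 244
cy_3 = 56
r_3 = 32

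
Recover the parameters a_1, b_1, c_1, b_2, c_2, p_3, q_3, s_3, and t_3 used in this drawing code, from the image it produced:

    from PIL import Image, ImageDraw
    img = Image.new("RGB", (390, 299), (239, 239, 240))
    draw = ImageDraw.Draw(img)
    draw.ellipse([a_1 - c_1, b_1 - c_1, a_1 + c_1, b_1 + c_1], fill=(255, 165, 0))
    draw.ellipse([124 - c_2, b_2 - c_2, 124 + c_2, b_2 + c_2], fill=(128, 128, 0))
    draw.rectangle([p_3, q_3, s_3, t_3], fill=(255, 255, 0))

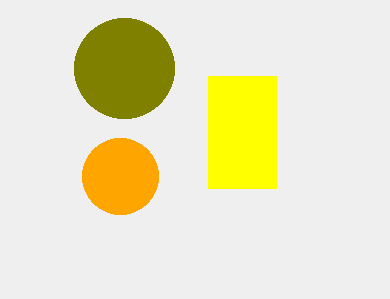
a_1 = 120; b_1 = 176; c_1 = 38; b_2 = 68; c_2 = 50; p_3 = 208; q_3 = 76; s_3 = 276; t_3 = 188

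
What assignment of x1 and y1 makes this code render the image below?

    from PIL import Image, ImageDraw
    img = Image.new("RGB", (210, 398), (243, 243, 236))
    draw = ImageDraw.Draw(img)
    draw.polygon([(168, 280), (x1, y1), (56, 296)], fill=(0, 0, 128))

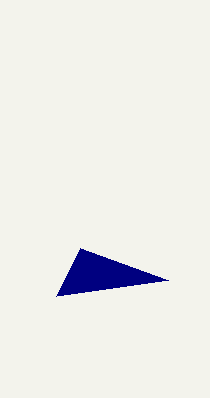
x1 = 80; y1 = 248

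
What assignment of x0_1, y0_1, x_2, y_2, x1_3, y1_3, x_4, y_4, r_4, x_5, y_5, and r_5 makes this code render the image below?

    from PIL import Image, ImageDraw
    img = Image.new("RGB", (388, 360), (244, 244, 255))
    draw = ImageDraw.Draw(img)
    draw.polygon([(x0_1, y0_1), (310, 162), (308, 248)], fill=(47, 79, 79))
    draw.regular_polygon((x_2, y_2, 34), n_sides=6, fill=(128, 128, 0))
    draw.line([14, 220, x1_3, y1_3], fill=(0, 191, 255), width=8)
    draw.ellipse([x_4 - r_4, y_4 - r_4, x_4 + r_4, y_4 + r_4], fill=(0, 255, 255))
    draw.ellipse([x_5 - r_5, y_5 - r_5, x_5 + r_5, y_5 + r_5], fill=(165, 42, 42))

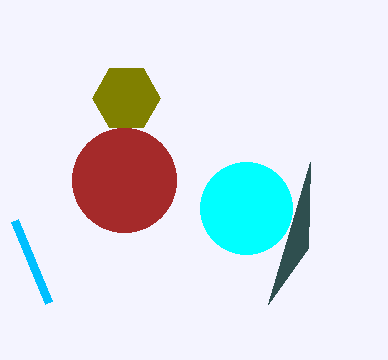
x0_1 = 268, y0_1 = 304, x_2 = 126, y_2 = 98, x1_3 = 48, y1_3 = 302, x_4 = 246, y_4 = 208, r_4 = 46, x_5 = 124, y_5 = 180, r_5 = 52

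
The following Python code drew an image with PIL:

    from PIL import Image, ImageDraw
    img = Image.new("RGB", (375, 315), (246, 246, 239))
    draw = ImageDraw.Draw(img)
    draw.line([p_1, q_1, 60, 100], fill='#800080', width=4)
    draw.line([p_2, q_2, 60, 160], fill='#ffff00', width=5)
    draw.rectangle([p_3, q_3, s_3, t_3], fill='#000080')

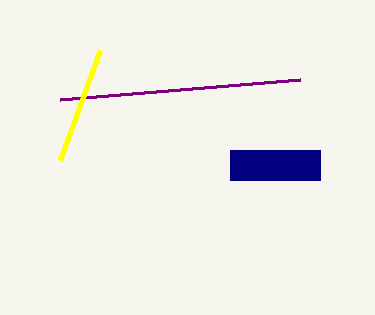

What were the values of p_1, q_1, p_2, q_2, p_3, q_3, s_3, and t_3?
p_1 = 300
q_1 = 80
p_2 = 100
q_2 = 50
p_3 = 230
q_3 = 150
s_3 = 320
t_3 = 180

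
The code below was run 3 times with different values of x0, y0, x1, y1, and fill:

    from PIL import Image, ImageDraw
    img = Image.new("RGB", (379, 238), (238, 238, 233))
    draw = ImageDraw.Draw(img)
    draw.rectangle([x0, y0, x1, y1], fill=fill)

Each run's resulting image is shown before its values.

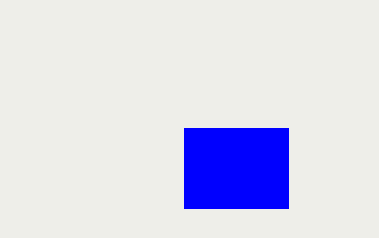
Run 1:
x0 = 184
y0 = 128
x1 = 288
y1 = 208
fill = 'blue'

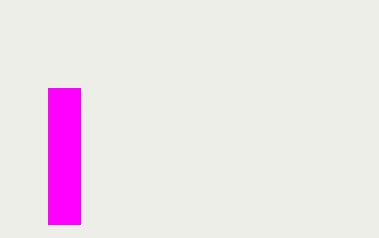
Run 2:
x0 = 48, y0 = 88, x1 = 80, y1 = 224, fill = 'magenta'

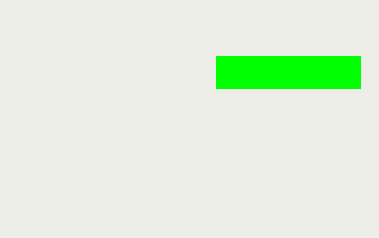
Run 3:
x0 = 216
y0 = 56
x1 = 360
y1 = 88
fill = 'lime'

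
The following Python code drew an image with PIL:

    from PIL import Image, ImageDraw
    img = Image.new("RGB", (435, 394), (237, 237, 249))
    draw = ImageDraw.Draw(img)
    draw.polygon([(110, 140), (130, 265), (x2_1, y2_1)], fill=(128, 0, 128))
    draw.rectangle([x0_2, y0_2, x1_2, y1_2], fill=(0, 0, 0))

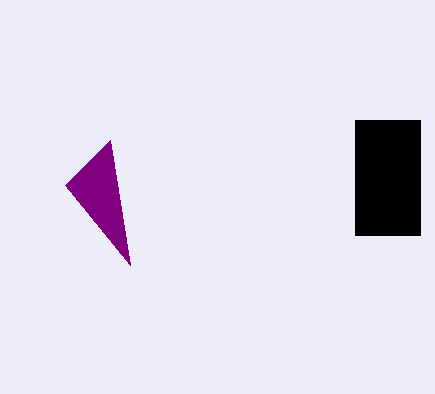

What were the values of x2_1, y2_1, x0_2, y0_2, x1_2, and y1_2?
x2_1 = 65
y2_1 = 185
x0_2 = 355
y0_2 = 120
x1_2 = 420
y1_2 = 235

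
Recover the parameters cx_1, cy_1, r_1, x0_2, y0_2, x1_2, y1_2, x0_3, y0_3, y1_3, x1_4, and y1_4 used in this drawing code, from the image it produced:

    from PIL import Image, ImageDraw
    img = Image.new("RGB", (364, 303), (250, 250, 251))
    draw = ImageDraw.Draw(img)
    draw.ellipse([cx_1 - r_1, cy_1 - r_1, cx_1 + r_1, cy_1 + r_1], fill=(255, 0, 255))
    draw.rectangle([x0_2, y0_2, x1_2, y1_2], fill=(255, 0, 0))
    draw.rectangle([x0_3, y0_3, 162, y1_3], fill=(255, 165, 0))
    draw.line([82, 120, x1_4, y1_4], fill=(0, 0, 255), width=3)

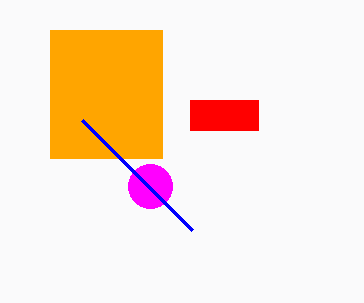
cx_1 = 150
cy_1 = 186
r_1 = 22
x0_2 = 190
y0_2 = 100
x1_2 = 258
y1_2 = 130
x0_3 = 50
y0_3 = 30
y1_3 = 158
x1_4 = 192
y1_4 = 230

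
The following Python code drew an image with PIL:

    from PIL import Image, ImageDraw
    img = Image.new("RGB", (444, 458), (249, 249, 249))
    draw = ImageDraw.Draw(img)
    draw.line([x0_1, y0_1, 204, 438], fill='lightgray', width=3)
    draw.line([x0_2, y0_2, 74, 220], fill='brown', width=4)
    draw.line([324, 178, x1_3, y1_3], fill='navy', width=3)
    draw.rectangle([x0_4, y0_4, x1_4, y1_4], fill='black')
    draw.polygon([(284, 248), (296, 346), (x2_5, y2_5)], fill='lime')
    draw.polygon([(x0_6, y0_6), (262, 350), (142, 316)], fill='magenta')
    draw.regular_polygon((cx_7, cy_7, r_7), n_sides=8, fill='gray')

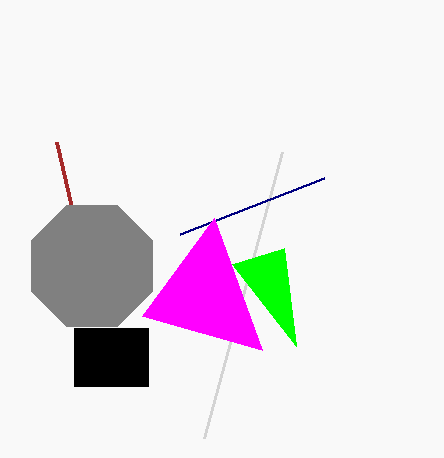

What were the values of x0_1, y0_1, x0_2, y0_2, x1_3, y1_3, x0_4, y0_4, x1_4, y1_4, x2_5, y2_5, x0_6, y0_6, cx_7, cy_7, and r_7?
x0_1 = 282, y0_1 = 152, x0_2 = 56, y0_2 = 142, x1_3 = 180, y1_3 = 234, x0_4 = 74, y0_4 = 328, x1_4 = 148, y1_4 = 386, x2_5 = 232, y2_5 = 264, x0_6 = 214, y0_6 = 218, cx_7 = 92, cy_7 = 266, r_7 = 66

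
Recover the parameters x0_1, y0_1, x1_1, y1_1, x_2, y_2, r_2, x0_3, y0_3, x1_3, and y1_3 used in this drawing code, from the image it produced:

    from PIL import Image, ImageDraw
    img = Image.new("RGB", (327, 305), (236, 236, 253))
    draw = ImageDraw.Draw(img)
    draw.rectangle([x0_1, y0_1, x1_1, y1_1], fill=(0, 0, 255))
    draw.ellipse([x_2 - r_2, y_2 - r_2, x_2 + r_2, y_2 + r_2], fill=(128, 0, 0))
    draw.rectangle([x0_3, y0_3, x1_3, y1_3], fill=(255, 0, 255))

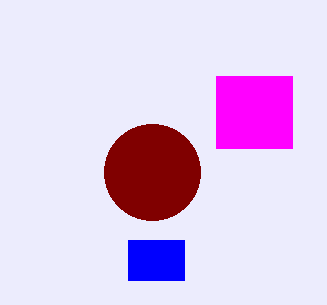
x0_1 = 128
y0_1 = 240
x1_1 = 184
y1_1 = 280
x_2 = 152
y_2 = 172
r_2 = 48
x0_3 = 216
y0_3 = 76
x1_3 = 292
y1_3 = 148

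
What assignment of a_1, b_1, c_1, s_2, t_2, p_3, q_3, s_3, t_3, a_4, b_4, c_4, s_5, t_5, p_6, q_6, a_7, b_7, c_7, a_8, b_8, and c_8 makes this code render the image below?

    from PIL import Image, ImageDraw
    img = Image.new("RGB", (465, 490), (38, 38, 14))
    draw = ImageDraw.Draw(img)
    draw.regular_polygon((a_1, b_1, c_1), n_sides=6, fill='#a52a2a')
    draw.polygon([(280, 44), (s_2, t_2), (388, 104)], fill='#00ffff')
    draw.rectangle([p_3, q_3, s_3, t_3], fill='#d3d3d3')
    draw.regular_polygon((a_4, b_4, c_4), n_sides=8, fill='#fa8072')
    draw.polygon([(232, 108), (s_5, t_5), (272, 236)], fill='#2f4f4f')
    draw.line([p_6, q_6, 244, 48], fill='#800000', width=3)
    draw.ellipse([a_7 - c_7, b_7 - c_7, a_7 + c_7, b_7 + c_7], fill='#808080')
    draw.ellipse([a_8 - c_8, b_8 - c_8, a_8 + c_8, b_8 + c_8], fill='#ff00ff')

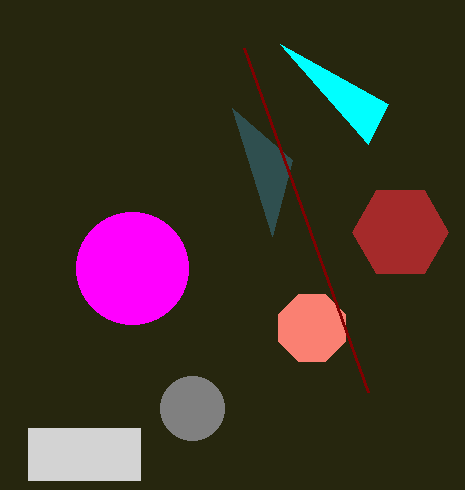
a_1 = 400; b_1 = 232; c_1 = 48; s_2 = 368; t_2 = 144; p_3 = 28; q_3 = 428; s_3 = 140; t_3 = 480; a_4 = 312; b_4 = 328; c_4 = 36; s_5 = 292; t_5 = 160; p_6 = 368; q_6 = 392; a_7 = 192; b_7 = 408; c_7 = 32; a_8 = 132; b_8 = 268; c_8 = 56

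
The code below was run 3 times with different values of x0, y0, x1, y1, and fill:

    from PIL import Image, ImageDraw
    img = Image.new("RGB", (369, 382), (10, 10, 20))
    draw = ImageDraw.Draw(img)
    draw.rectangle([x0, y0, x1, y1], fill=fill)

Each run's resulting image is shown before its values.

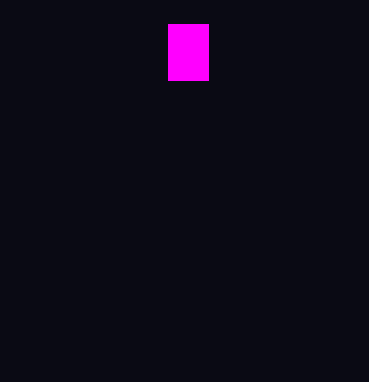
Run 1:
x0 = 168, y0 = 24, x1 = 208, y1 = 80, fill = 'magenta'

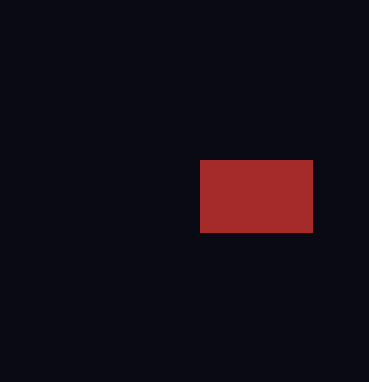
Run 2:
x0 = 200, y0 = 160, x1 = 312, y1 = 232, fill = 'brown'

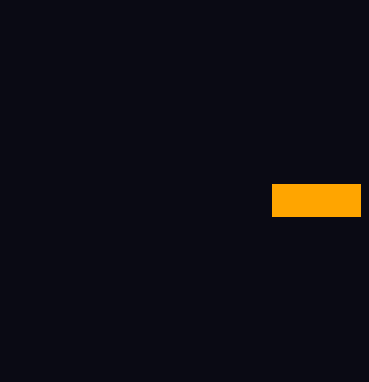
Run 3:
x0 = 272, y0 = 184, x1 = 360, y1 = 216, fill = 'orange'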